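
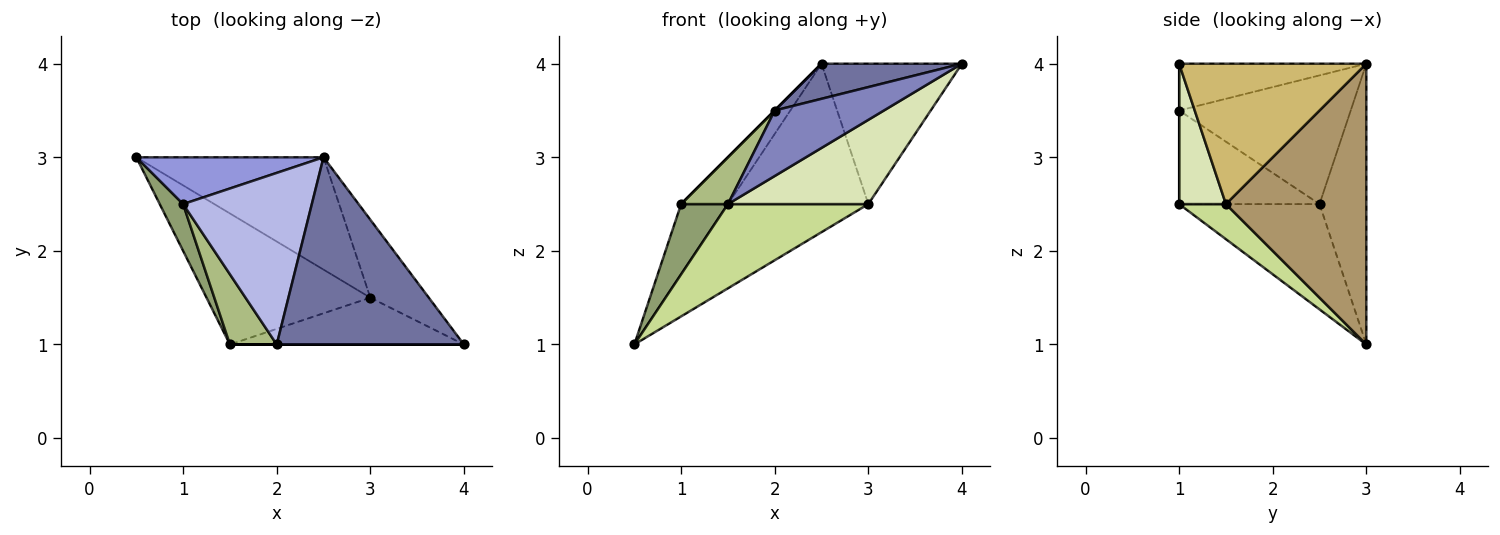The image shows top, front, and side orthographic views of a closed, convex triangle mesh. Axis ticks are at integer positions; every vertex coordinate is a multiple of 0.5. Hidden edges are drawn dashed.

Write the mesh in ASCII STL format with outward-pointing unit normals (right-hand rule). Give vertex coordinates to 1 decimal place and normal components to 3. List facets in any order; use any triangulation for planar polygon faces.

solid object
 facet normal -0.239 -0.179 0.954
  outer loop
   vertex 2.5 3.0 4.0
   vertex 2.0 1.0 3.5
   vertex 4.0 1.0 4.0
  endloop
 endfacet
 facet normal 0.000 -1.000 0.000
  outer loop
   vertex 1.5 1.0 2.5
   vertex 4.0 1.0 4.0
   vertex 2.0 1.0 3.5
  endloop
 endfacet
 facet normal -0.640 0.640 0.426
  outer loop
   vertex 1.0 2.5 2.5
   vertex 2.5 3.0 4.0
   vertex 0.5 3.0 1.0
  endloop
 endfacet
 facet normal -0.707 0.000 0.707
  outer loop
   vertex 1.0 2.5 2.5
   vertex 2.0 1.0 3.5
   vertex 2.5 3.0 4.0
  endloop
 endfacet
 facet normal -0.928 -0.309 0.206
  outer loop
   vertex 1.0 2.5 2.5
   vertex 0.5 3.0 1.0
   vertex 1.5 1.0 2.5
  endloop
 endfacet
 facet normal -0.857 -0.286 0.429
  outer loop
   vertex 1.0 2.5 2.5
   vertex 1.5 1.0 2.5
   vertex 2.0 1.0 3.5
  endloop
 endfacet
 facet normal 0.177 -0.532 -0.828
  outer loop
   vertex 3.0 1.5 2.5
   vertex 1.5 1.0 2.5
   vertex 0.5 3.0 1.0
  endloop
 endfacet
 facet normal 0.280 -0.839 -0.466
  outer loop
   vertex 3.0 1.5 2.5
   vertex 4.0 1.0 4.0
   vertex 1.5 1.0 2.5
  endloop
 endfacet
 facet normal 0.640 0.640 -0.426
  outer loop
   vertex 3.0 1.5 2.5
   vertex 0.5 3.0 1.0
   vertex 2.5 3.0 4.0
  endloop
 endfacet
 facet normal 0.759 0.569 -0.316
  outer loop
   vertex 3.0 1.5 2.5
   vertex 2.5 3.0 4.0
   vertex 4.0 1.0 4.0
  endloop
 endfacet
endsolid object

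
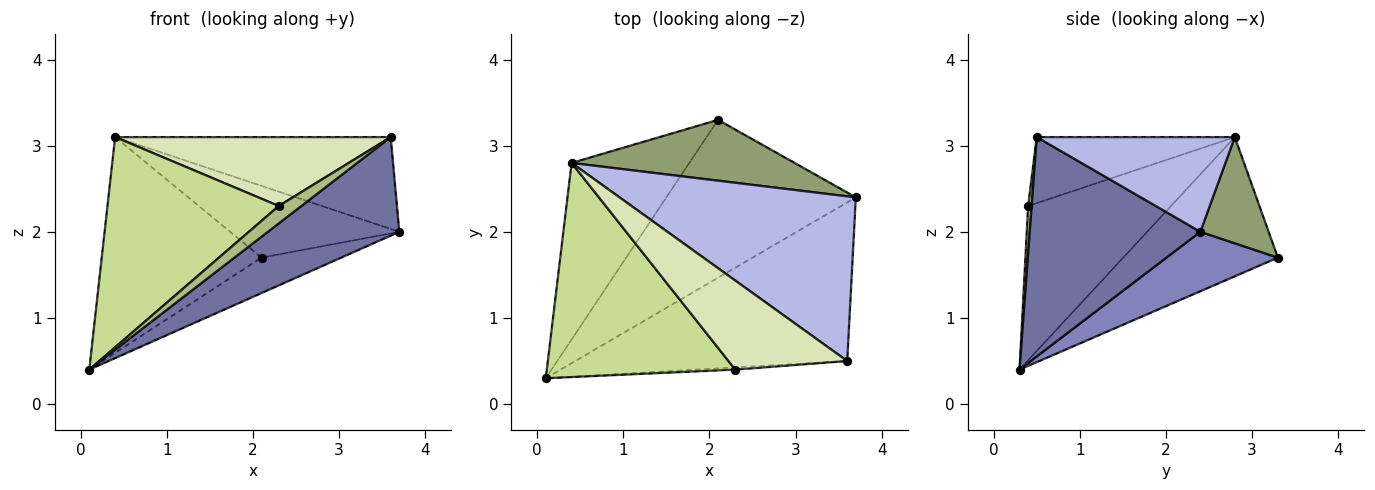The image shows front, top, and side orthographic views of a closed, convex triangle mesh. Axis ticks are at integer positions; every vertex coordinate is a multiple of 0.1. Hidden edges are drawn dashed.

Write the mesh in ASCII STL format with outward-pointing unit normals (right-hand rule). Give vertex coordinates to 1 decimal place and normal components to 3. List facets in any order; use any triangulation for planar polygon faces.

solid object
 facet normal 0.565 -0.435 -0.701
  outer loop
   vertex 3.6 0.5 3.1
   vertex 0.1 0.3 0.4
   vertex 3.7 2.4 2.0
  endloop
 endfacet
 facet normal 0.293 0.209 -0.933
  outer loop
   vertex 2.1 3.3 1.7
   vertex 3.7 2.4 2.0
   vertex 0.1 0.3 0.4
  endloop
 endfacet
 facet normal -0.600 0.619 -0.507
  outer loop
   vertex 0.4 2.8 3.1
   vertex 2.1 3.3 1.7
   vertex 0.1 0.3 0.4
  endloop
 endfacet
 facet normal 0.330 0.460 0.824
  outer loop
   vertex 0.4 2.8 3.1
   vertex 3.6 0.5 3.1
   vertex 3.7 2.4 2.0
  endloop
 endfacet
 facet normal 0.294 0.729 0.618
  outer loop
   vertex 0.4 2.8 3.1
   vertex 3.7 2.4 2.0
   vertex 2.1 3.3 1.7
  endloop
 endfacet
 facet normal 0.152 -0.981 -0.124
  outer loop
   vertex 2.3 0.4 2.3
   vertex 0.1 0.3 0.4
   vertex 3.6 0.5 3.1
  endloop
 endfacet
 facet normal -0.505 -0.605 0.616
  outer loop
   vertex 2.3 0.4 2.3
   vertex 0.4 2.8 3.1
   vertex 0.1 0.3 0.4
  endloop
 endfacet
 facet normal -0.403 -0.560 0.724
  outer loop
   vertex 2.3 0.4 2.3
   vertex 3.6 0.5 3.1
   vertex 0.4 2.8 3.1
  endloop
 endfacet
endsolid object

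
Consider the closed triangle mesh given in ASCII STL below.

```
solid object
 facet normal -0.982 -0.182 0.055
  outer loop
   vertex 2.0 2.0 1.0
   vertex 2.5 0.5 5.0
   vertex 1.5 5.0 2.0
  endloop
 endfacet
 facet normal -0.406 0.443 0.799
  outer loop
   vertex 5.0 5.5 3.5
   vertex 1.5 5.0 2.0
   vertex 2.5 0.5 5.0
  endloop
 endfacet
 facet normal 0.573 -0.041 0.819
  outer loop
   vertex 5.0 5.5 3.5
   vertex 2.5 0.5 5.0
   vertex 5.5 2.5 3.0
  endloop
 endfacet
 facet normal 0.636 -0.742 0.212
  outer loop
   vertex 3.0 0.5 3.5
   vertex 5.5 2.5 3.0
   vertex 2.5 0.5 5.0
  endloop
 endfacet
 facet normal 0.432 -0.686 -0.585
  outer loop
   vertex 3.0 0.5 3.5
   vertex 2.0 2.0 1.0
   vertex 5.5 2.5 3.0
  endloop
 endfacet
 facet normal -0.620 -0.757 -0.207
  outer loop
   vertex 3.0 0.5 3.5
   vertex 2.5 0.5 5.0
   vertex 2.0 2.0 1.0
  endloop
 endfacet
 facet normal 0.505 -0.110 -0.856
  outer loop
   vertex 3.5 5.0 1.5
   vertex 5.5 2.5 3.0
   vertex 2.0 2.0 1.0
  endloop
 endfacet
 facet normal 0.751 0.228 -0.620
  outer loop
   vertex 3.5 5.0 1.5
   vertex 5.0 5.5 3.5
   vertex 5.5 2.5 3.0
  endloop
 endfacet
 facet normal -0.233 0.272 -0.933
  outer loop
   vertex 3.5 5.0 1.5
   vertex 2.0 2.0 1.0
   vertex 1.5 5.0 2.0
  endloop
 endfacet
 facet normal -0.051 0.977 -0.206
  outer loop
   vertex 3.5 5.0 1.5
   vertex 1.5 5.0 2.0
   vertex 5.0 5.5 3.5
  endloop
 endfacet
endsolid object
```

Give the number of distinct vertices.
7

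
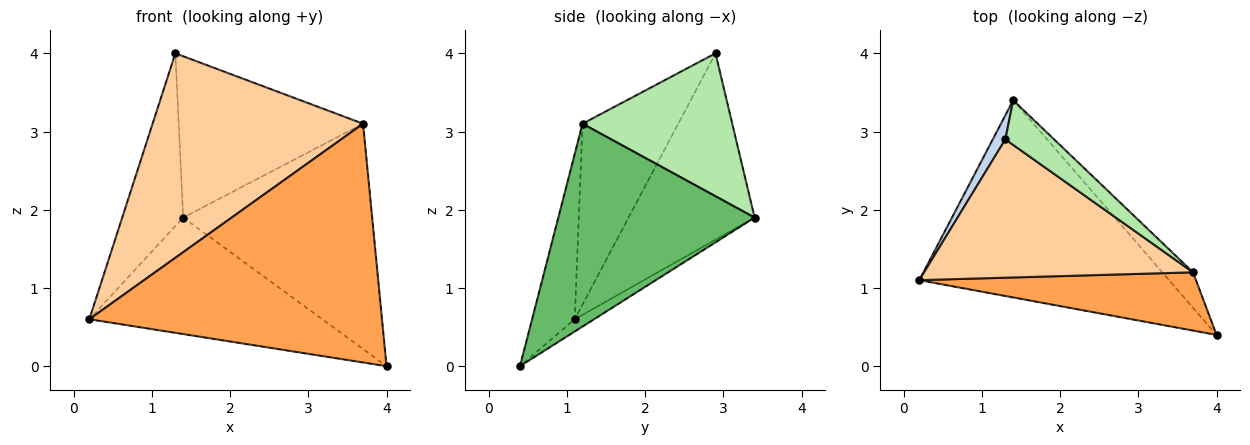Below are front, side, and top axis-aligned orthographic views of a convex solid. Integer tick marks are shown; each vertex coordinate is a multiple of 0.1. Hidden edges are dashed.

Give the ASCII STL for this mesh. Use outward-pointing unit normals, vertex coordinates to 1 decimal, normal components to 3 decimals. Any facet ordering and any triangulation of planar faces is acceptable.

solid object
 facet normal -0.042 0.508 -0.860
  outer loop
   vertex 1.4 3.4 1.9
   vertex 4.0 0.4 0.0
   vertex 0.2 1.1 0.6
  endloop
 endfacet
 facet normal -0.899 0.435 0.061
  outer loop
   vertex 1.3 2.9 4.0
   vertex 1.4 3.4 1.9
   vertex 0.2 1.1 0.6
  endloop
 endfacet
 facet normal -0.140 -0.962 0.235
  outer loop
   vertex 3.7 1.2 3.1
   vertex 0.2 1.1 0.6
   vertex 4.0 0.4 0.0
  endloop
 endfacet
 facet normal -0.352 -0.775 0.524
  outer loop
   vertex 3.7 1.2 3.1
   vertex 1.3 2.9 4.0
   vertex 0.2 1.1 0.6
  endloop
 endfacet
 facet normal 0.716 0.689 -0.109
  outer loop
   vertex 3.7 1.2 3.1
   vertex 4.0 0.4 0.0
   vertex 1.4 3.4 1.9
  endloop
 endfacet
 facet normal 0.616 0.759 0.210
  outer loop
   vertex 3.7 1.2 3.1
   vertex 1.4 3.4 1.9
   vertex 1.3 2.9 4.0
  endloop
 endfacet
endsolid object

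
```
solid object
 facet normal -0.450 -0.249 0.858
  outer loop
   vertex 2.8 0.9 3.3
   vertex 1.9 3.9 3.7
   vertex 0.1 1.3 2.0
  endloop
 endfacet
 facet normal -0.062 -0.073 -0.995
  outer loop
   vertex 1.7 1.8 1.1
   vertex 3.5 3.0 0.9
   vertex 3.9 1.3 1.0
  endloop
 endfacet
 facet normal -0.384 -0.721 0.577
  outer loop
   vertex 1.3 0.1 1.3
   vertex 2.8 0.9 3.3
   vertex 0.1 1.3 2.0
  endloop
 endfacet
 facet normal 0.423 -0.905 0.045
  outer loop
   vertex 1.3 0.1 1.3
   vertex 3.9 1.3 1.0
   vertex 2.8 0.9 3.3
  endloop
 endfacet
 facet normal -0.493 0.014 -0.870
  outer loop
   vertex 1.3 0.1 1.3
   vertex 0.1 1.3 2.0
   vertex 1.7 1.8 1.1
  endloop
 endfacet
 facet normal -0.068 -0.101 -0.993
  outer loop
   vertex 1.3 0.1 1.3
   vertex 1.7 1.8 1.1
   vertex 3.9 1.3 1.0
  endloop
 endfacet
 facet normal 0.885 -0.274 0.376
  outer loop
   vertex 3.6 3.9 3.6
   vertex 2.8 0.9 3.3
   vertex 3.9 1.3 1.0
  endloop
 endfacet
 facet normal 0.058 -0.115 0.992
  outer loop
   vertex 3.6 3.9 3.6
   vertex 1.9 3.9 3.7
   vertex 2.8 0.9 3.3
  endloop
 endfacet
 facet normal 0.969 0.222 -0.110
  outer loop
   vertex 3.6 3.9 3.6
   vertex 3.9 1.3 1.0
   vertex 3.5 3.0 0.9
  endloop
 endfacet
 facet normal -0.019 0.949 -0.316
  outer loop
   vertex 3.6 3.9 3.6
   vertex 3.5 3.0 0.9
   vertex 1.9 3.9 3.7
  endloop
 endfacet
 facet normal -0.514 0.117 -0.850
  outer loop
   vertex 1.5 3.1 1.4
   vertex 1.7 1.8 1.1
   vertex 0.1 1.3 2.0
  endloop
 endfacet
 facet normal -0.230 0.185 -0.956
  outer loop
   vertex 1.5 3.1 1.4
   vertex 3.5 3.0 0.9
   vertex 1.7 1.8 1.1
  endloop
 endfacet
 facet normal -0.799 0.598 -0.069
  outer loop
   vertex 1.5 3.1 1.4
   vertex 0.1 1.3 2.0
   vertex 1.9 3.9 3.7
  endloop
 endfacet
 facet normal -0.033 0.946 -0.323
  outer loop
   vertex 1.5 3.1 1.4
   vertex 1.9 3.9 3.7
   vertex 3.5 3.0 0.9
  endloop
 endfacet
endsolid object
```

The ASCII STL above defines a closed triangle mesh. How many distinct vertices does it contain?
9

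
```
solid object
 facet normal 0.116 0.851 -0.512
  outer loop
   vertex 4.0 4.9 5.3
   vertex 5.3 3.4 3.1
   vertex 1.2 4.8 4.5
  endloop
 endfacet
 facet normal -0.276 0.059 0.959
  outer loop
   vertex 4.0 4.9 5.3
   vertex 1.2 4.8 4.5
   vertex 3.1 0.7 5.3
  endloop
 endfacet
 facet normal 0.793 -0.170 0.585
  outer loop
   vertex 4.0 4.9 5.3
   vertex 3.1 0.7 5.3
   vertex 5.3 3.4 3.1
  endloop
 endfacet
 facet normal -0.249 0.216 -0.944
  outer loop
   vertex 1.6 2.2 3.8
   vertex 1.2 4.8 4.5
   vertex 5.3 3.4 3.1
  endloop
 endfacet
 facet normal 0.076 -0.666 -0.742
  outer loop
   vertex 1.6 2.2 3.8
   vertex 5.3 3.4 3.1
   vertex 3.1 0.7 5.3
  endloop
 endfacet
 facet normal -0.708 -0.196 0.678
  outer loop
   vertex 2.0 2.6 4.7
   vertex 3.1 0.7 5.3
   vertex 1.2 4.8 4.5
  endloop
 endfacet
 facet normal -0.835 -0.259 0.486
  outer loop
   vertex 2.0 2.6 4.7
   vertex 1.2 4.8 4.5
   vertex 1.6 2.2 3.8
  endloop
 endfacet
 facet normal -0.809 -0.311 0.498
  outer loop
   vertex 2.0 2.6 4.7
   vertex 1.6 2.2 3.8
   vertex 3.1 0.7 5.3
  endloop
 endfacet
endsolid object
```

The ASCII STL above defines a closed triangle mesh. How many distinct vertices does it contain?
6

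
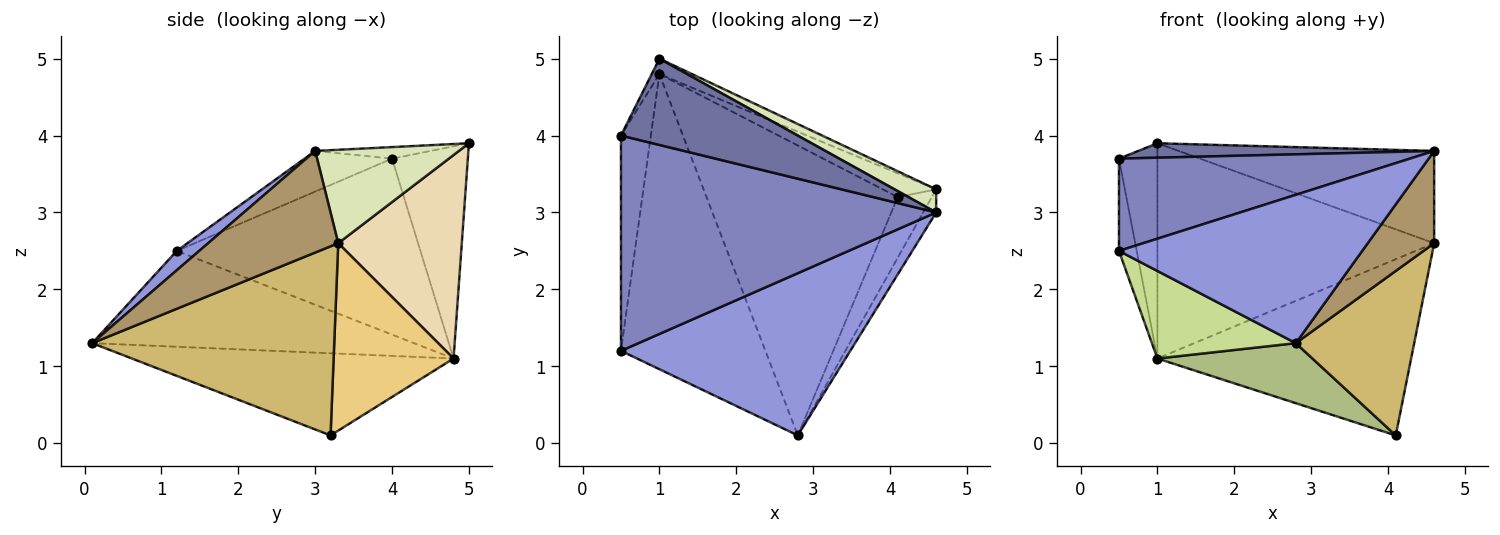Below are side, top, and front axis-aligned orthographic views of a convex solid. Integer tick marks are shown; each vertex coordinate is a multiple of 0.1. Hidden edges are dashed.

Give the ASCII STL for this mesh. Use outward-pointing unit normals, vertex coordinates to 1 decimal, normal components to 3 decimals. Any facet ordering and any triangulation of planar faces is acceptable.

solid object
 facet normal -0.064 -0.165 0.984
  outer loop
   vertex 1.0 5.0 3.9
   vertex 0.5 4.0 3.7
   vertex 4.6 3.0 3.8
  endloop
 endfacet
 facet normal -0.118 -0.391 0.913
  outer loop
   vertex 0.5 1.2 2.5
   vertex 4.6 3.0 3.8
   vertex 0.5 4.0 3.7
  endloop
 endfacet
 facet normal 0.062 -0.674 0.737
  outer loop
   vertex 0.5 1.2 2.5
   vertex 2.8 0.1 1.3
   vertex 4.6 3.0 3.8
  endloop
 endfacet
 facet normal -0.891 0.452 -0.032
  outer loop
   vertex 1.0 4.8 1.1
   vertex 0.5 4.0 3.7
   vertex 1.0 5.0 3.9
  endloop
 endfacet
 facet normal -0.983 0.072 -0.167
  outer loop
   vertex 1.0 4.8 1.1
   vertex 0.5 1.2 2.5
   vertex 0.5 4.0 3.7
  endloop
 endfacet
 facet normal -0.388 -0.187 -0.903
  outer loop
   vertex 1.0 4.8 1.1
   vertex 4.1 3.2 0.1
   vertex 2.8 0.1 1.3
  endloop
 endfacet
 facet normal -0.537 -0.240 -0.809
  outer loop
   vertex 1.0 4.8 1.1
   vertex 2.8 0.1 1.3
   vertex 0.5 1.2 2.5
  endloop
 endfacet
 facet normal 0.479 0.852 0.213
  outer loop
   vertex 4.6 3.3 2.6
   vertex 1.0 5.0 3.9
   vertex 4.6 3.0 3.8
  endloop
 endfacet
 facet normal 0.885 -0.452 -0.113
  outer loop
   vertex 4.6 3.3 2.6
   vertex 4.6 3.0 3.8
   vertex 2.8 0.1 1.3
  endloop
 endfacet
 facet normal 0.887 -0.434 -0.160
  outer loop
   vertex 4.6 3.3 2.6
   vertex 2.8 0.1 1.3
   vertex 4.1 3.2 0.1
  endloop
 endfacet
 facet normal 0.424 0.897 -0.121
  outer loop
   vertex 4.6 3.3 2.6
   vertex 4.1 3.2 0.1
   vertex 1.0 4.8 1.1
  endloop
 endfacet
 facet normal 0.407 0.911 -0.065
  outer loop
   vertex 4.6 3.3 2.6
   vertex 1.0 4.8 1.1
   vertex 1.0 5.0 3.9
  endloop
 endfacet
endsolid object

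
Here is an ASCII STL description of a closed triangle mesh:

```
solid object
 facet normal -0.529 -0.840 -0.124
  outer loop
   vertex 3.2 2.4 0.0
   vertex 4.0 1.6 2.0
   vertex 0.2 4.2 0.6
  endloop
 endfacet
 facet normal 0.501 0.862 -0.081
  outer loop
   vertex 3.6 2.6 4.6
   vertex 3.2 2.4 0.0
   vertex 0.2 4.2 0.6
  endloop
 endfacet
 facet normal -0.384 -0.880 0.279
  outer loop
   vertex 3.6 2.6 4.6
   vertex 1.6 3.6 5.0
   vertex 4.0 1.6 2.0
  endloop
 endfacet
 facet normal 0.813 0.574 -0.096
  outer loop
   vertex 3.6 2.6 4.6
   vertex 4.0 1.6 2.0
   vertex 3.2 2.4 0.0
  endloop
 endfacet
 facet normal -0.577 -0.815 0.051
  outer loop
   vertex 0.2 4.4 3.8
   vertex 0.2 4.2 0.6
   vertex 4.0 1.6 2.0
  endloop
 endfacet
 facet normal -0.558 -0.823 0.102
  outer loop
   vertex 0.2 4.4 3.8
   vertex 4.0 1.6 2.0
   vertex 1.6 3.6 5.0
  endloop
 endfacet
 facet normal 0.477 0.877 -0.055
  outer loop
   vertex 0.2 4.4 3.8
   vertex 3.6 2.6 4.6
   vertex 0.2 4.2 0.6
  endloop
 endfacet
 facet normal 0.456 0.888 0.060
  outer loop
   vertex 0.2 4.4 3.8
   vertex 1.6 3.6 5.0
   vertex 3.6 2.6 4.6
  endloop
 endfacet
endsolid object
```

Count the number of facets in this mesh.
8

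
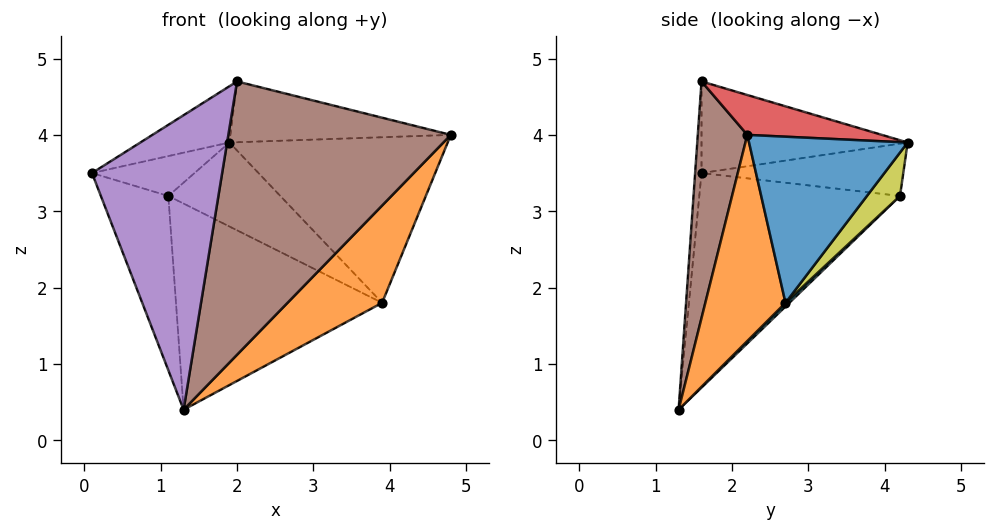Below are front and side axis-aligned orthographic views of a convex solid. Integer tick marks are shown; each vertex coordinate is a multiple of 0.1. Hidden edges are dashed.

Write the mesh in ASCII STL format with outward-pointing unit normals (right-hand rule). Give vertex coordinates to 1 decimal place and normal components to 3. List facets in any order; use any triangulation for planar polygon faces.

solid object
 facet normal 0.587 0.808 -0.057
  outer loop
   vertex 3.9 2.7 1.8
   vertex 1.9 4.3 3.9
   vertex 4.8 2.2 4.0
  endloop
 endfacet
 facet normal 0.592 -0.699 -0.401
  outer loop
   vertex 3.9 2.7 1.8
   vertex 4.8 2.2 4.0
   vertex 1.3 1.3 0.4
  endloop
 endfacet
 facet normal -0.520 0.225 0.824
  outer loop
   vertex 2.0 1.6 4.7
   vertex 1.9 4.3 3.9
   vertex 0.1 1.6 3.5
  endloop
 endfacet
 facet normal 0.174 0.286 0.942
  outer loop
   vertex 2.0 1.6 4.7
   vertex 4.8 2.2 4.0
   vertex 1.9 4.3 3.9
  endloop
 endfacet
 facet normal -0.049 -0.996 0.077
  outer loop
   vertex 2.0 1.6 4.7
   vertex 0.1 1.6 3.5
   vertex 1.3 1.3 0.4
  endloop
 endfacet
 facet normal 0.217 -0.976 0.033
  outer loop
   vertex 2.0 1.6 4.7
   vertex 1.3 1.3 0.4
   vertex 4.8 2.2 4.0
  endloop
 endfacet
 facet normal -0.645 0.328 0.690
  outer loop
   vertex 1.1 4.2 3.2
   vertex 0.1 1.6 3.5
   vertex 1.9 4.3 3.9
  endloop
 endfacet
 facet normal -0.881 0.296 -0.370
  outer loop
   vertex 1.1 4.2 3.2
   vertex 1.3 1.3 0.4
   vertex 0.1 1.6 3.5
  endloop
 endfacet
 facet normal 0.257 0.871 -0.419
  outer loop
   vertex 1.1 4.2 3.2
   vertex 1.9 4.3 3.9
   vertex 3.9 2.7 1.8
  endloop
 endfacet
 facet normal 0.013 0.695 -0.719
  outer loop
   vertex 1.1 4.2 3.2
   vertex 3.9 2.7 1.8
   vertex 1.3 1.3 0.4
  endloop
 endfacet
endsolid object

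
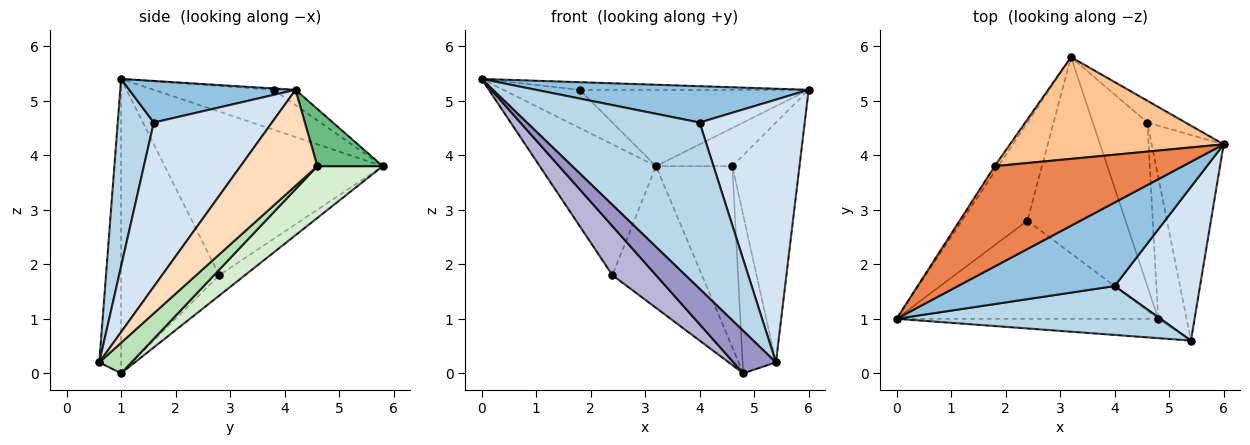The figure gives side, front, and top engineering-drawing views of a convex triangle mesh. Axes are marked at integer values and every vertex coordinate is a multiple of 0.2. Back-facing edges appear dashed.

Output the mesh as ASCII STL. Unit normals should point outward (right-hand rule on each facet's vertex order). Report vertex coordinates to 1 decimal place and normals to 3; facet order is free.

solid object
 facet normal -0.832 0.444 -0.333
  outer loop
   vertex 2.4 2.8 1.8
   vertex 0.0 1.0 5.4
   vertex 3.2 5.8 3.8
  endloop
 endfacet
 facet normal 0.236 -0.387 0.891
  outer loop
   vertex 4.0 1.6 4.6
   vertex 6.0 4.2 5.2
   vertex 0.0 1.0 5.4
  endloop
 endfacet
 facet normal 0.196 -0.941 0.276
  outer loop
   vertex 4.0 1.6 4.6
   vertex 0.0 1.0 5.4
   vertex 5.4 0.6 0.2
  endloop
 endfacet
 facet normal 0.696 -0.619 0.362
  outer loop
   vertex 4.0 1.6 4.6
   vertex 5.4 0.6 0.2
   vertex 6.0 4.2 5.2
  endloop
 endfacet
 facet normal -0.007 0.076 0.997
  outer loop
   vertex 1.8 3.8 5.2
   vertex 0.0 1.0 5.4
   vertex 6.0 4.2 5.2
  endloop
 endfacet
 facet normal -0.841 0.535 -0.076
  outer loop
   vertex 1.8 3.8 5.2
   vertex 3.2 5.8 3.8
   vertex 0.0 1.0 5.4
  endloop
 endfacet
 facet normal -0.057 0.599 0.799
  outer loop
   vertex 1.8 3.8 5.2
   vertex 6.0 4.2 5.2
   vertex 3.2 5.8 3.8
  endloop
 endfacet
 facet normal 0.655 0.573 -0.492
  outer loop
   vertex 4.6 4.6 3.8
   vertex 6.0 4.2 5.2
   vertex 5.4 0.6 0.2
  endloop
 endfacet
 facet normal 0.597 0.697 -0.398
  outer loop
   vertex 4.6 4.6 3.8
   vertex 3.2 5.8 3.8
   vertex 6.0 4.2 5.2
  endloop
 endfacet
 facet normal -0.167 0.577 -0.799
  outer loop
   vertex 4.8 1.0 0.0
   vertex 2.4 2.8 1.8
   vertex 3.2 5.8 3.8
  endloop
 endfacet
 facet normal 0.584 0.605 -0.542
  outer loop
   vertex 4.8 1.0 0.0
   vertex 4.6 4.6 3.8
   vertex 5.4 0.6 0.2
  endloop
 endfacet
 facet normal 0.537 0.626 -0.565
  outer loop
   vertex 4.8 1.0 0.0
   vertex 3.2 5.8 3.8
   vertex 4.6 4.6 3.8
  endloop
 endfacet
 facet normal -0.424 -0.824 -0.377
  outer loop
   vertex 4.8 1.0 0.0
   vertex 5.4 0.6 0.2
   vertex 0.0 1.0 5.4
  endloop
 endfacet
 facet normal -0.709 -0.315 -0.630
  outer loop
   vertex 4.8 1.0 0.0
   vertex 0.0 1.0 5.4
   vertex 2.4 2.8 1.8
  endloop
 endfacet
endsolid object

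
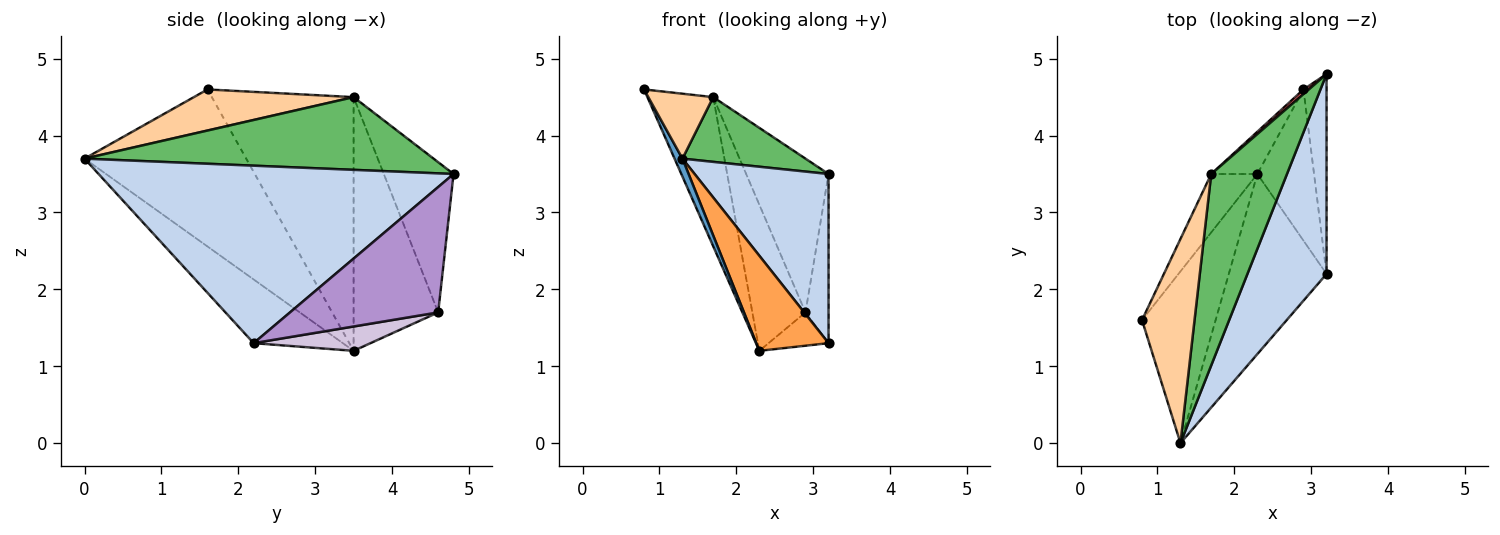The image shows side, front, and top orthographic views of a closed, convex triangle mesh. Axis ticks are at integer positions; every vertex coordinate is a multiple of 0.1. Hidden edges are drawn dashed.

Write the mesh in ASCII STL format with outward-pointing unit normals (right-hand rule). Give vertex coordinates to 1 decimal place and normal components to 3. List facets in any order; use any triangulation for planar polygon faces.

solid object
 facet normal -0.905 -0.044 -0.424
  outer loop
   vertex 2.3 3.5 1.2
   vertex 1.3 0.0 3.7
   vertex 0.8 1.6 4.6
  endloop
 endfacet
 facet normal 0.864 -0.326 0.385
  outer loop
   vertex 3.2 2.2 1.3
   vertex 3.2 4.8 3.5
   vertex 1.3 0.0 3.7
  endloop
 endfacet
 facet normal -0.499 -0.405 -0.766
  outer loop
   vertex 3.2 2.2 1.3
   vertex 1.3 0.0 3.7
   vertex 2.3 3.5 1.2
  endloop
 endfacet
 facet normal 0.598 -0.243 0.764
  outer loop
   vertex 1.7 3.5 4.5
   vertex 0.8 1.6 4.6
   vertex 1.3 0.0 3.7
  endloop
 endfacet
 facet normal 0.673 -0.237 0.701
  outer loop
   vertex 1.7 3.5 4.5
   vertex 1.3 0.0 3.7
   vertex 3.2 4.8 3.5
  endloop
 endfacet
 facet normal -0.895 0.415 -0.163
  outer loop
   vertex 1.7 3.5 4.5
   vertex 2.3 3.5 1.2
   vertex 0.8 1.6 4.6
  endloop
 endfacet
 facet normal -0.646 0.763 0.023
  outer loop
   vertex 2.9 4.6 1.7
   vertex 1.7 3.5 4.5
   vertex 3.2 4.8 3.5
  endloop
 endfacet
 facet normal -0.837 0.526 -0.152
  outer loop
   vertex 2.9 4.6 1.7
   vertex 2.3 3.5 1.2
   vertex 1.7 3.5 4.5
  endloop
 endfacet
 facet normal 0.972 0.151 -0.179
  outer loop
   vertex 2.9 4.6 1.7
   vertex 3.2 4.8 3.5
   vertex 3.2 2.2 1.3
  endloop
 endfacet
 facet normal 0.387 0.198 -0.901
  outer loop
   vertex 2.9 4.6 1.7
   vertex 3.2 2.2 1.3
   vertex 2.3 3.5 1.2
  endloop
 endfacet
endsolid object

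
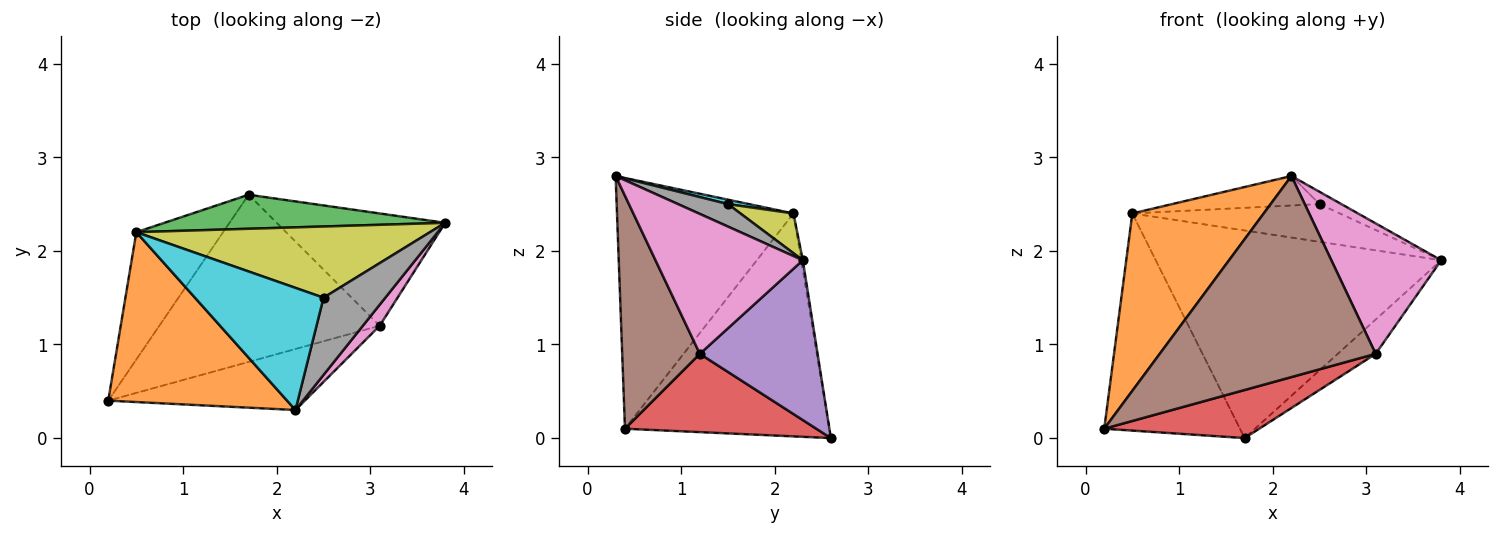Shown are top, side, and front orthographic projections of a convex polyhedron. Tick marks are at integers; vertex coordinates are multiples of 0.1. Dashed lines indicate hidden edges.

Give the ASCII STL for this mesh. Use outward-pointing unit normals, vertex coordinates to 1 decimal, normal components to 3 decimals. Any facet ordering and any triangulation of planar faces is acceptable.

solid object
 facet normal -0.792 0.526 -0.308
  outer loop
   vertex 0.5 2.2 2.4
   vertex 1.7 2.6 0.0
   vertex 0.2 0.4 0.1
  endloop
 endfacet
 facet normal -0.696 -0.518 0.497
  outer loop
   vertex 0.5 2.2 2.4
   vertex 0.2 0.4 0.1
   vertex 2.2 0.3 2.8
  endloop
 endfacet
 facet normal -0.005 0.987 0.162
  outer loop
   vertex 0.5 2.2 2.4
   vertex 3.8 2.3 1.9
   vertex 1.7 2.6 0.0
  endloop
 endfacet
 facet normal 0.323 -0.262 -0.909
  outer loop
   vertex 3.1 1.2 0.9
   vertex 0.2 0.4 0.1
   vertex 1.7 2.6 0.0
  endloop
 endfacet
 facet normal 0.672 0.216 -0.708
  outer loop
   vertex 3.1 1.2 0.9
   vertex 1.7 2.6 0.0
   vertex 3.8 2.3 1.9
  endloop
 endfacet
 facet normal 0.325 -0.905 -0.275
  outer loop
   vertex 3.1 1.2 0.9
   vertex 2.2 0.3 2.8
   vertex 0.2 0.4 0.1
  endloop
 endfacet
 facet normal 0.798 -0.595 0.096
  outer loop
   vertex 3.1 1.2 0.9
   vertex 3.8 2.3 1.9
   vertex 2.2 0.3 2.8
  endloop
 endfacet
 facet normal 0.338 0.148 0.929
  outer loop
   vertex 2.5 1.5 2.5
   vertex 2.2 0.3 2.8
   vertex 3.8 2.3 1.9
  endloop
 endfacet
 facet normal 0.119 0.465 0.877
  outer loop
   vertex 2.5 1.5 2.5
   vertex 3.8 2.3 1.9
   vertex 0.5 2.2 2.4
  endloop
 endfacet
 facet normal 0.034 0.235 0.972
  outer loop
   vertex 2.5 1.5 2.5
   vertex 0.5 2.2 2.4
   vertex 2.2 0.3 2.8
  endloop
 endfacet
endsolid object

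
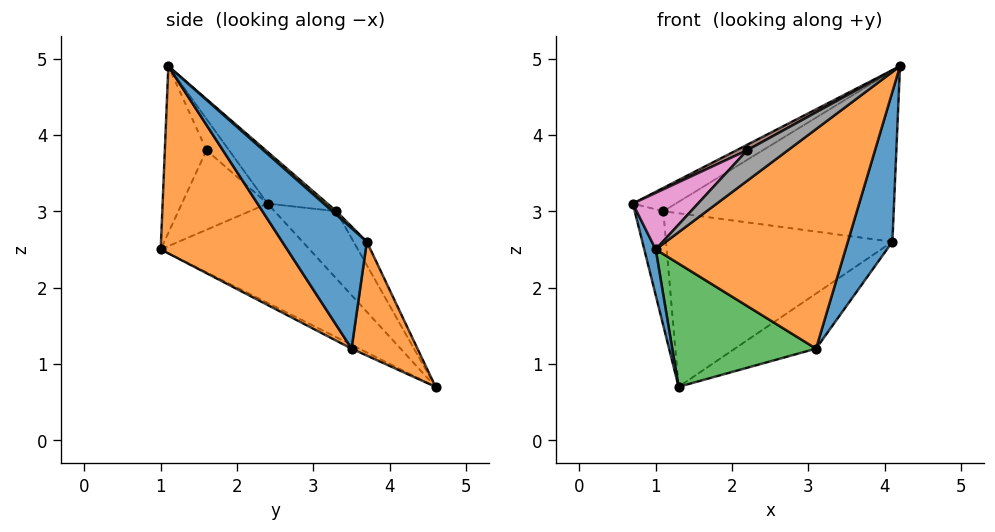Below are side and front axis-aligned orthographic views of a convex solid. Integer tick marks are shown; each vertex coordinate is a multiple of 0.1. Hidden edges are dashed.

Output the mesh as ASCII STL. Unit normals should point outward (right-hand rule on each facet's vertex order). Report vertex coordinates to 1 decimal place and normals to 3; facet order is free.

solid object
 facet normal -0.950 -0.073 -0.304
  outer loop
   vertex 1.0 1.0 2.5
   vertex 0.7 2.4 3.1
   vertex 1.3 4.6 0.7
  endloop
 endfacet
 facet normal 0.453 -0.680 -0.576
  outer loop
   vertex 3.1 3.5 1.2
   vertex 4.2 1.1 4.9
   vertex 1.0 1.0 2.5
  endloop
 endfacet
 facet normal -0.024 -0.446 -0.895
  outer loop
   vertex 3.1 3.5 1.2
   vertex 1.0 1.0 2.5
   vertex 1.3 4.6 0.7
  endloop
 endfacet
 facet normal -0.363 0.261 0.894
  outer loop
   vertex 1.1 3.3 3.0
   vertex 0.7 2.4 3.1
   vertex 4.2 1.1 4.9
  endloop
 endfacet
 facet normal -0.896 0.416 0.157
  outer loop
   vertex 1.1 3.3 3.0
   vertex 1.3 4.6 0.7
   vertex 0.7 2.4 3.1
  endloop
 endfacet
 facet normal -0.513 -0.242 0.823
  outer loop
   vertex 2.2 1.6 3.8
   vertex 4.2 1.1 4.9
   vertex 0.7 2.4 3.1
  endloop
 endfacet
 facet normal -0.559 -0.425 0.712
  outer loop
   vertex 2.2 1.6 3.8
   vertex 0.7 2.4 3.1
   vertex 1.0 1.0 2.5
  endloop
 endfacet
 facet normal -0.510 -0.498 0.701
  outer loop
   vertex 2.2 1.6 3.8
   vertex 1.0 1.0 2.5
   vertex 4.2 1.1 4.9
  endloop
 endfacet
 facet normal 0.011 0.663 0.749
  outer loop
   vertex 4.1 3.7 2.6
   vertex 1.1 3.3 3.0
   vertex 4.2 1.1 4.9
  endloop
 endfacet
 facet normal -0.051 0.871 0.488
  outer loop
   vertex 4.1 3.7 2.6
   vertex 1.3 4.6 0.7
   vertex 1.1 3.3 3.0
  endloop
 endfacet
 facet normal 0.770 -0.406 -0.492
  outer loop
   vertex 4.1 3.7 2.6
   vertex 4.2 1.1 4.9
   vertex 3.1 3.5 1.2
  endloop
 endfacet
 facet normal 0.550 0.677 -0.489
  outer loop
   vertex 4.1 3.7 2.6
   vertex 3.1 3.5 1.2
   vertex 1.3 4.6 0.7
  endloop
 endfacet
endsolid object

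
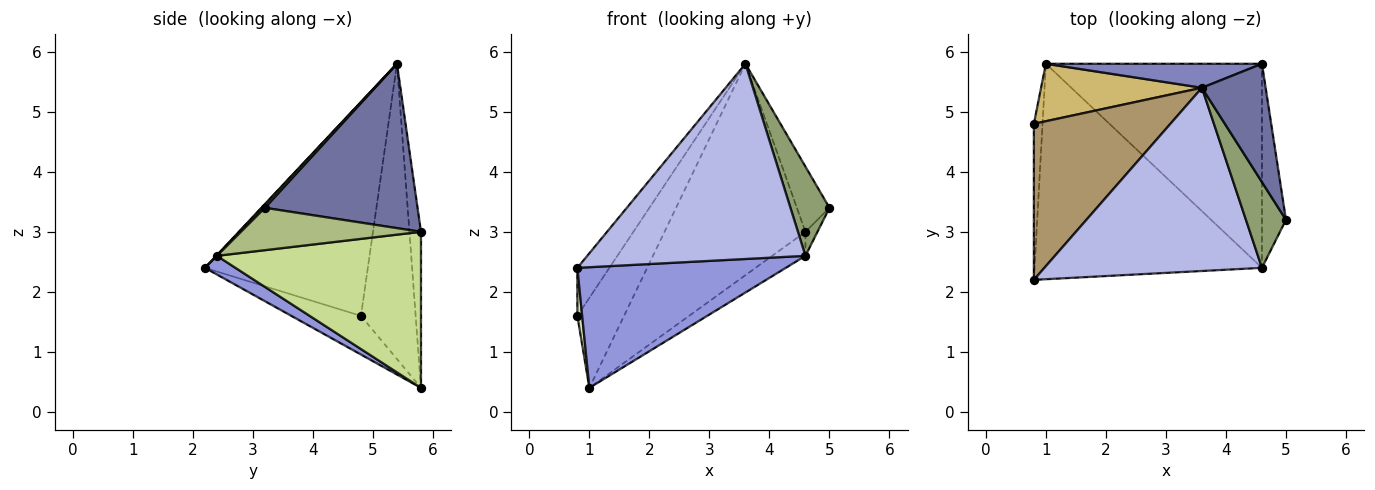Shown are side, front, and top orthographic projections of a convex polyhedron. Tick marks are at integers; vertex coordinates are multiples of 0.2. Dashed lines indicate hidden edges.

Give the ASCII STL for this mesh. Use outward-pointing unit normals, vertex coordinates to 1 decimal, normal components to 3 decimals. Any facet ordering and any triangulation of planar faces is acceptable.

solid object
 facet normal 0.914 0.195 0.354
  outer loop
   vertex 4.6 5.8 3.0
   vertex 3.6 5.4 5.8
   vertex 5.0 3.2 3.4
  endloop
 endfacet
 facet normal -0.081 0.990 0.112
  outer loop
   vertex 4.6 5.8 3.0
   vertex 1.0 5.8 0.4
   vertex 3.6 5.4 5.8
  endloop
 endfacet
 facet normal 0.071 -0.487 -0.870
  outer loop
   vertex 4.6 2.4 2.6
   vertex 0.8 2.2 2.4
   vertex 1.0 5.8 0.4
  endloop
 endfacet
 facet normal 0.002 -0.729 0.684
  outer loop
   vertex 4.6 2.4 2.6
   vertex 3.6 5.4 5.8
   vertex 0.8 2.2 2.4
  endloop
 endfacet
 facet normal 0.055 -0.720 0.692
  outer loop
   vertex 4.6 2.4 2.6
   vertex 5.0 3.2 3.4
   vertex 3.6 5.4 5.8
  endloop
 endfacet
 facet normal 0.869 0.058 -0.492
  outer loop
   vertex 4.6 2.4 2.6
   vertex 4.6 5.8 3.0
   vertex 5.0 3.2 3.4
  endloop
 endfacet
 facet normal 0.583 0.095 -0.807
  outer loop
   vertex 4.6 2.4 2.6
   vertex 1.0 5.8 0.4
   vertex 4.6 5.8 3.0
  endloop
 endfacet
 facet normal -0.974 -0.067 -0.218
  outer loop
   vertex 0.8 4.8 1.6
   vertex 1.0 5.8 0.4
   vertex 0.8 2.2 2.4
  endloop
 endfacet
 facet normal -0.831 0.163 0.531
  outer loop
   vertex 0.8 4.8 1.6
   vertex 0.8 2.2 2.4
   vertex 3.6 5.4 5.8
  endloop
 endfacet
 facet normal -0.703 0.600 0.383
  outer loop
   vertex 0.8 4.8 1.6
   vertex 3.6 5.4 5.8
   vertex 1.0 5.8 0.4
  endloop
 endfacet
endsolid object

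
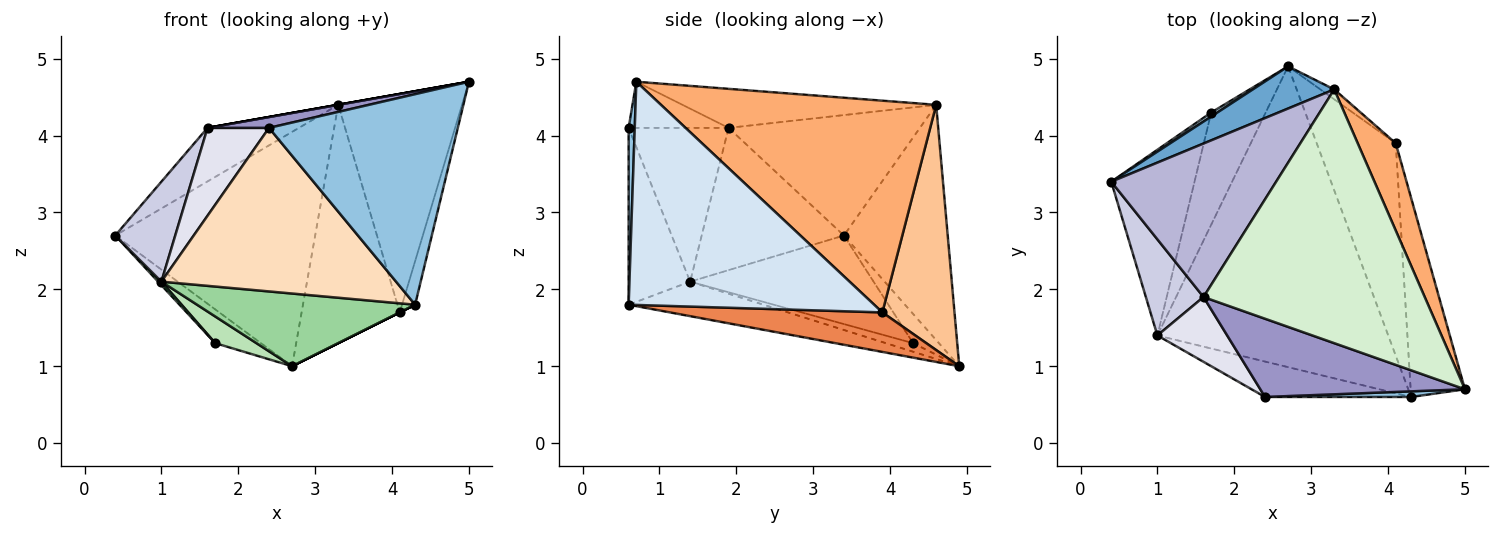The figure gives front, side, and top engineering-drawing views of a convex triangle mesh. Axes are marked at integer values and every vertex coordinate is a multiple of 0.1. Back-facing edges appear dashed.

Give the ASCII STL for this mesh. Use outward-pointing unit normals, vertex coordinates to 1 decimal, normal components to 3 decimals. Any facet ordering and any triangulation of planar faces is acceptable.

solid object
 facet normal -0.455 0.876 0.158
  outer loop
   vertex 3.3 4.6 4.4
   vertex 2.7 4.9 1.0
   vertex 0.4 3.4 2.7
  endloop
 endfacet
 facet normal 0.032 -0.999 0.027
  outer loop
   vertex 2.4 0.6 4.1
   vertex 4.3 0.6 1.8
   vertex 5.0 0.7 4.7
  endloop
 endfacet
 facet normal -0.489 0.866 0.103
  outer loop
   vertex 1.7 4.3 1.3
   vertex 0.4 3.4 2.7
   vertex 2.7 4.9 1.0
  endloop
 endfacet
 facet normal 0.970 0.052 -0.236
  outer loop
   vertex 4.1 3.9 1.7
   vertex 5.0 0.7 4.7
   vertex 4.3 0.6 1.8
  endloop
 endfacet
 facet normal 0.447 0.000 -0.894
  outer loop
   vertex 4.1 3.9 1.7
   vertex 4.3 0.6 1.8
   vertex 2.7 4.9 1.0
  endloop
 endfacet
 facet normal 0.900 0.405 0.162
  outer loop
   vertex 4.1 3.9 1.7
   vertex 3.3 4.6 4.4
   vertex 5.0 0.7 4.7
  endloop
 endfacet
 facet normal 0.592 0.805 -0.033
  outer loop
   vertex 4.1 3.9 1.7
   vertex 2.7 4.9 1.0
   vertex 3.3 4.6 4.4
  endloop
 endfacet
 facet normal -0.248 -0.947 -0.205
  outer loop
   vertex 1.0 1.4 2.1
   vertex 4.3 0.6 1.8
   vertex 2.4 0.6 4.1
  endloop
 endfacet
 facet normal -0.729 -0.013 -0.685
  outer loop
   vertex 1.0 1.4 2.1
   vertex 0.4 3.4 2.7
   vertex 1.7 4.3 1.3
  endloop
 endfacet
 facet normal -0.144 -0.232 -0.962
  outer loop
   vertex 1.0 1.4 2.1
   vertex 2.7 4.9 1.0
   vertex 4.3 0.6 1.8
  endloop
 endfacet
 facet normal -0.151 -0.229 -0.962
  outer loop
   vertex 1.0 1.4 2.1
   vertex 1.7 4.3 1.3
   vertex 2.7 4.9 1.0
  endloop
 endfacet
 facet normal -0.174 0.000 0.985
  outer loop
   vertex 1.6 1.9 4.1
   vertex 5.0 0.7 4.7
   vertex 3.3 4.6 4.4
  endloop
 endfacet
 facet normal -0.218 -0.134 0.967
  outer loop
   vertex 1.6 1.9 4.1
   vertex 2.4 0.6 4.1
   vertex 5.0 0.7 4.7
  endloop
 endfacet
 facet normal -0.568 0.271 0.777
  outer loop
   vertex 1.6 1.9 4.1
   vertex 3.3 4.6 4.4
   vertex 0.4 3.4 2.7
  endloop
 endfacet
 facet normal -0.863 -0.364 0.350
  outer loop
   vertex 1.6 1.9 4.1
   vertex 0.4 3.4 2.7
   vertex 1.0 1.4 2.1
  endloop
 endfacet
 facet normal -0.794 -0.489 0.361
  outer loop
   vertex 1.6 1.9 4.1
   vertex 1.0 1.4 2.1
   vertex 2.4 0.6 4.1
  endloop
 endfacet
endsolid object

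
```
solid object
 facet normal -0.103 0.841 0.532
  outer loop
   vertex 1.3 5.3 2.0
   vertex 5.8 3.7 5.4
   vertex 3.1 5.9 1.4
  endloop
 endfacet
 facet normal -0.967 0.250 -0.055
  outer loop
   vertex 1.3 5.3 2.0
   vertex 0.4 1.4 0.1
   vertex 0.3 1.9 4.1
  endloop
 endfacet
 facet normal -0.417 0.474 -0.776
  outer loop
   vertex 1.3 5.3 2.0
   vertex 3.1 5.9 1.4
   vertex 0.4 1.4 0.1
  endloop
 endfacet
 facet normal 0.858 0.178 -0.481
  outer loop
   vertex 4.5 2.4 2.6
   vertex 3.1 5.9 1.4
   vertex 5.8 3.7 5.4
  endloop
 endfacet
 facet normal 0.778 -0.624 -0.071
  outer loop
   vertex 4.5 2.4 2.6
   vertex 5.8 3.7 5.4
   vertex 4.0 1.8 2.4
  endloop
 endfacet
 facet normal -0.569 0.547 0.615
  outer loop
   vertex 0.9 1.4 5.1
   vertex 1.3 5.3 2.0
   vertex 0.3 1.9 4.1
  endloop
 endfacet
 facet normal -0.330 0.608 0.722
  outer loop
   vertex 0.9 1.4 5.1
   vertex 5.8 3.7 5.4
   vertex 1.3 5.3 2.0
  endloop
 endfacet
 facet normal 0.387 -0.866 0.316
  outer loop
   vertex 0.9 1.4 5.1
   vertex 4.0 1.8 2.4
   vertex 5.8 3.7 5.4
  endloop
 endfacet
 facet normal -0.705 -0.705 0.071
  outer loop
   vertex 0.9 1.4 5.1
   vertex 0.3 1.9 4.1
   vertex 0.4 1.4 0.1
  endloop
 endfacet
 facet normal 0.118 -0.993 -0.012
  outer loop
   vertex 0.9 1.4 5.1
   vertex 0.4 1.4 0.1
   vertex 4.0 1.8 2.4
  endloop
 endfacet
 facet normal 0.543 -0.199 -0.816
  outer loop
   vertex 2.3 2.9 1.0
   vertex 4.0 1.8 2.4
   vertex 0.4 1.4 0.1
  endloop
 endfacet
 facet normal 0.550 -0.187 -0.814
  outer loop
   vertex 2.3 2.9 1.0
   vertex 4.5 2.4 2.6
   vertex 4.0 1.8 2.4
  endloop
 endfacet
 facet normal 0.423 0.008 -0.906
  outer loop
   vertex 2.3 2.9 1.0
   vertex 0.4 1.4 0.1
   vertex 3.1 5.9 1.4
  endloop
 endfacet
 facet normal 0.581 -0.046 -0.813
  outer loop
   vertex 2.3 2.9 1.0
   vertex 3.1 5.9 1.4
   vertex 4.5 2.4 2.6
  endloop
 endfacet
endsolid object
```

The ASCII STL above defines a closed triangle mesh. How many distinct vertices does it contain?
9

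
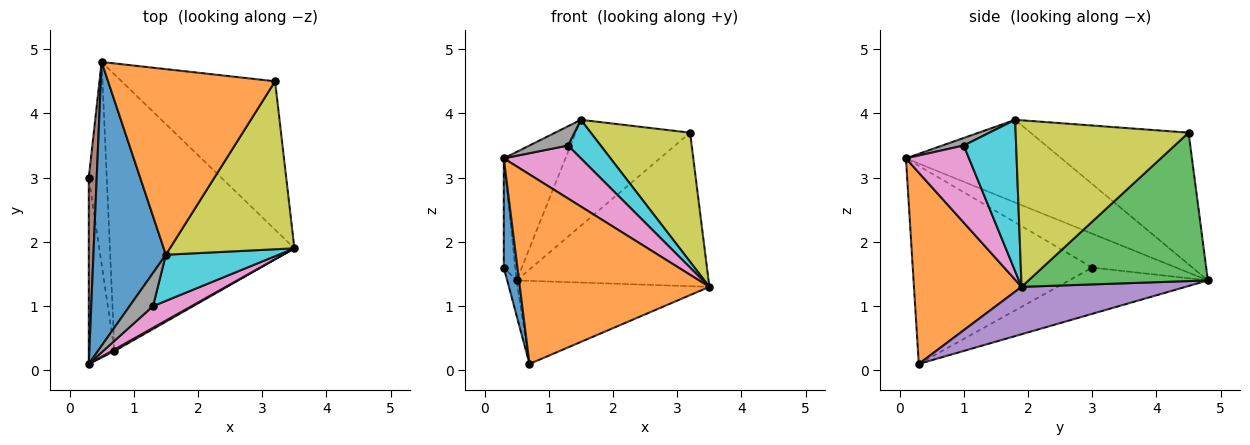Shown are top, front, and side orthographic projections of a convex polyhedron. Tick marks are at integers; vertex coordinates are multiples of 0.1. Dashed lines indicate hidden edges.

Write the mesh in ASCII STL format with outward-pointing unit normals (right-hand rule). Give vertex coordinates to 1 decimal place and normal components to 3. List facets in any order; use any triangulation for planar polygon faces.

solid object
 facet normal -0.989 -0.075 -0.128
  outer loop
   vertex 0.7 0.3 0.1
   vertex 0.3 0.1 3.3
   vertex 0.3 3.0 1.6
  endloop
 endfacet
 facet normal 0.494 -0.870 0.007
  outer loop
   vertex 0.7 0.3 0.1
   vertex 3.5 1.9 1.3
   vertex 0.3 0.1 3.3
  endloop
 endfacet
 facet normal 0.558 0.597 -0.577
  outer loop
   vertex 0.5 4.8 1.4
   vertex 3.2 4.5 3.7
   vertex 3.5 1.9 1.3
  endloop
 endfacet
 facet normal -0.930 0.063 -0.362
  outer loop
   vertex 0.5 4.8 1.4
   vertex 0.7 0.3 0.1
   vertex 0.3 3.0 1.6
  endloop
 endfacet
 facet normal 0.239 0.279 -0.930
  outer loop
   vertex 0.5 4.8 1.4
   vertex 3.5 1.9 1.3
   vertex 0.7 0.3 0.1
  endloop
 endfacet
 facet normal -0.965 0.132 0.226
  outer loop
   vertex 0.5 4.8 1.4
   vertex 0.3 3.0 1.6
   vertex 0.3 0.1 3.3
  endloop
 endfacet
 facet normal 0.604 -0.738 0.302
  outer loop
   vertex 1.3 1.0 3.5
   vertex 0.3 0.1 3.3
   vertex 3.5 1.9 1.3
  endloop
 endfacet
 facet normal 0.269 -0.484 0.833
  outer loop
   vertex 1.5 1.8 3.9
   vertex 0.3 0.1 3.3
   vertex 1.3 1.0 3.5
  endloop
 endfacet
 facet normal 0.728 -0.418 0.544
  outer loop
   vertex 1.5 1.8 3.9
   vertex 3.5 1.9 1.3
   vertex 3.2 4.5 3.7
  endloop
 endfacet
 facet normal 0.717 -0.447 0.535
  outer loop
   vertex 1.5 1.8 3.9
   vertex 1.3 1.0 3.5
   vertex 3.5 1.9 1.3
  endloop
 endfacet
 facet normal -0.721 0.286 0.631
  outer loop
   vertex 1.5 1.8 3.9
   vertex 0.5 4.8 1.4
   vertex 0.3 0.1 3.3
  endloop
 endfacet
 facet normal -0.565 0.409 0.717
  outer loop
   vertex 1.5 1.8 3.9
   vertex 3.2 4.5 3.7
   vertex 0.5 4.8 1.4
  endloop
 endfacet
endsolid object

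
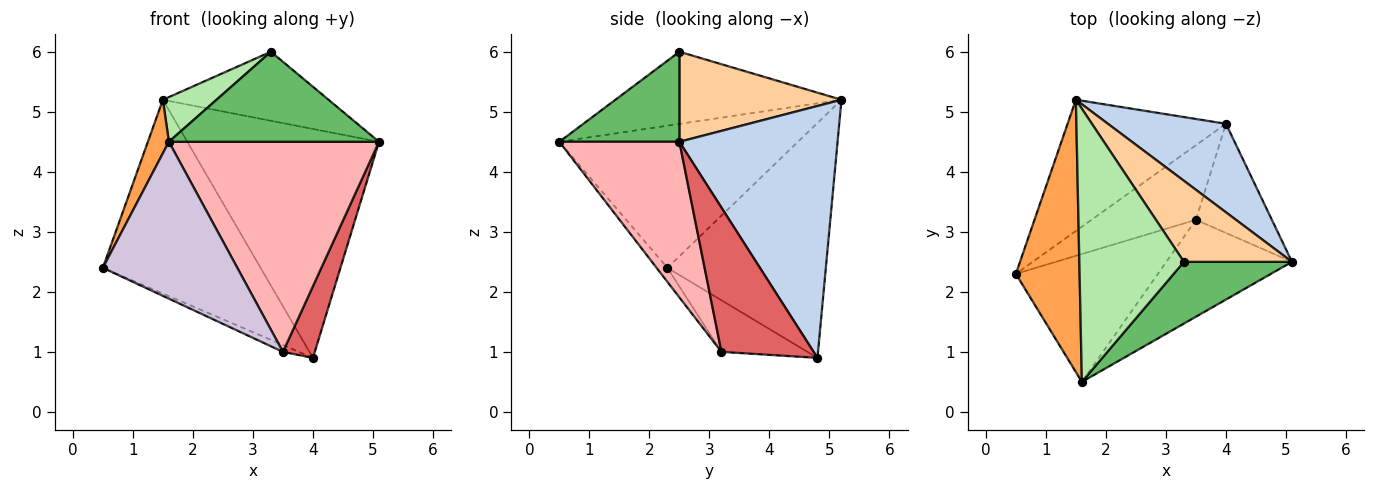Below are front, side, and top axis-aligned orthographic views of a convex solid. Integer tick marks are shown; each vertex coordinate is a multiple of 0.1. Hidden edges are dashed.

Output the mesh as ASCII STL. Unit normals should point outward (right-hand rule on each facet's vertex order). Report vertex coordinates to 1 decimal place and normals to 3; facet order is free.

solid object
 facet normal -0.639 0.637 -0.431
  outer loop
   vertex 4.0 4.8 0.9
   vertex 0.5 2.3 2.4
   vertex 1.5 5.2 5.2
  endloop
 endfacet
 facet normal 0.610 0.739 0.286
  outer loop
   vertex 4.0 4.8 0.9
   vertex 1.5 5.2 5.2
   vertex 5.1 2.5 4.5
  endloop
 endfacet
 facet normal -0.910 -0.080 0.408
  outer loop
   vertex 1.6 0.5 4.5
   vertex 1.5 5.2 5.2
   vertex 0.5 2.3 2.4
  endloop
 endfacet
 facet normal 0.536 0.548 0.643
  outer loop
   vertex 3.3 2.5 6.0
   vertex 5.1 2.5 4.5
   vertex 1.5 5.2 5.2
  endloop
 endfacet
 facet normal 0.426 -0.746 0.512
  outer loop
   vertex 3.3 2.5 6.0
   vertex 1.6 0.5 4.5
   vertex 5.1 2.5 4.5
  endloop
 endfacet
 facet normal -0.563 -0.133 0.816
  outer loop
   vertex 3.3 2.5 6.0
   vertex 1.5 5.2 5.2
   vertex 1.6 0.5 4.5
  endloop
 endfacet
 facet normal 0.846 -0.292 -0.445
  outer loop
   vertex 3.5 3.2 1.0
   vertex 4.0 4.8 0.9
   vertex 5.1 2.5 4.5
  endloop
 endfacet
 facet normal 0.461 -0.806 -0.372
  outer loop
   vertex 3.5 3.2 1.0
   vertex 5.1 2.5 4.5
   vertex 1.6 0.5 4.5
  endloop
 endfacet
 facet normal -0.442 0.082 -0.893
  outer loop
   vertex 3.5 3.2 1.0
   vertex 0.5 2.3 2.4
   vertex 4.0 4.8 0.9
  endloop
 endfacet
 facet normal -0.062 -0.774 -0.631
  outer loop
   vertex 3.5 3.2 1.0
   vertex 1.6 0.5 4.5
   vertex 0.5 2.3 2.4
  endloop
 endfacet
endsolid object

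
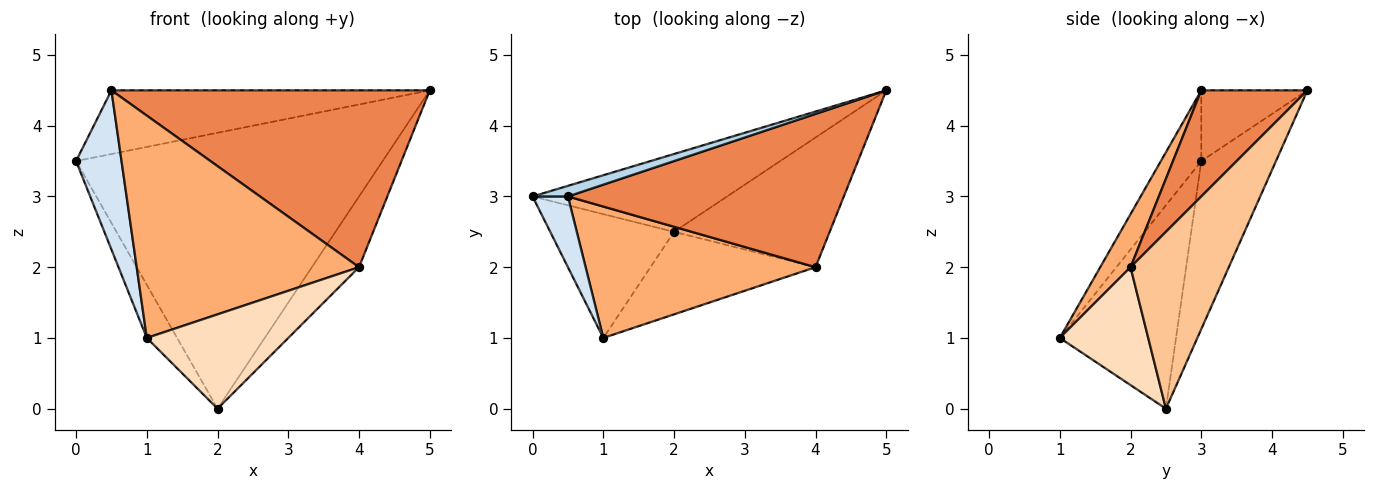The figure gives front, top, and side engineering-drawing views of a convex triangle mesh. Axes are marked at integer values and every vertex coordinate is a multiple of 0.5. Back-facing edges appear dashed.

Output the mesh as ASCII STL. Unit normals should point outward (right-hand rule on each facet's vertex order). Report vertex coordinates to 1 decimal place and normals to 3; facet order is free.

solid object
 facet normal -0.228 0.937 -0.264
  outer loop
   vertex 2.0 2.5 0.0
   vertex 0.0 3.0 3.5
   vertex 5.0 4.5 4.5
  endloop
 endfacet
 facet normal -0.834 0.217 -0.507
  outer loop
   vertex 2.0 2.5 0.0
   vertex 1.0 1.0 1.0
   vertex 0.0 3.0 3.5
  endloop
 endfacet
 facet normal -0.312 0.937 0.156
  outer loop
   vertex 0.5 3.0 4.5
   vertex 5.0 4.5 4.5
   vertex 0.0 3.0 3.5
  endloop
 endfacet
 facet normal -0.630 -0.709 0.315
  outer loop
   vertex 0.5 3.0 4.5
   vertex 0.0 3.0 3.5
   vertex 1.0 1.0 1.0
  endloop
 endfacet
 facet normal 0.244 -0.733 0.635
  outer loop
   vertex 4.0 2.0 2.0
   vertex 5.0 4.5 4.5
   vertex 0.5 3.0 4.5
  endloop
 endfacet
 facet normal 0.117 -0.855 0.505
  outer loop
   vertex 4.0 2.0 2.0
   vertex 0.5 3.0 4.5
   vertex 1.0 1.0 1.0
  endloop
 endfacet
 facet normal 0.706 0.339 -0.622
  outer loop
   vertex 4.0 2.0 2.0
   vertex 2.0 2.5 0.0
   vertex 5.0 4.5 4.5
  endloop
 endfacet
 facet normal 0.426 -0.681 -0.596
  outer loop
   vertex 4.0 2.0 2.0
   vertex 1.0 1.0 1.0
   vertex 2.0 2.5 0.0
  endloop
 endfacet
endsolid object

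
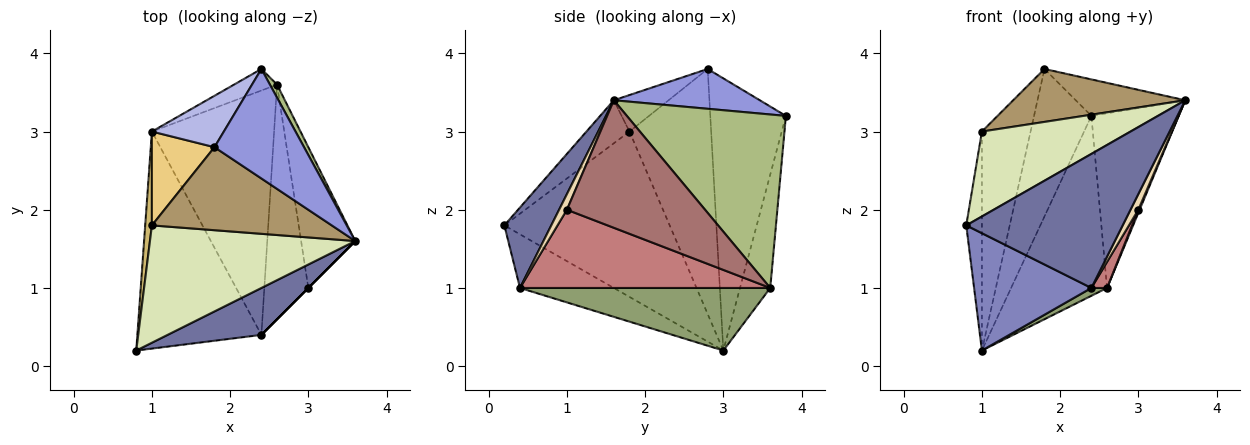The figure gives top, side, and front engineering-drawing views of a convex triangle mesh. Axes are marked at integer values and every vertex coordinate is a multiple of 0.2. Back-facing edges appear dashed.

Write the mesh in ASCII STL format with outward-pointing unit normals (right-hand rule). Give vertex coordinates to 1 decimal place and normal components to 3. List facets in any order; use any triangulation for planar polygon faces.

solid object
 facet normal 0.272 -0.908 0.318
  outer loop
   vertex 2.4 0.4 1.0
   vertex 3.6 1.6 3.4
   vertex 0.8 0.2 1.8
  endloop
 endfacet
 facet normal -0.356 -0.444 -0.822
  outer loop
   vertex 2.4 0.4 1.0
   vertex 0.8 0.2 1.8
   vertex 1.0 3.0 0.2
  endloop
 endfacet
 facet normal 0.389 0.291 0.874
  outer loop
   vertex 1.8 2.8 3.8
   vertex 3.6 1.6 3.4
   vertex 2.4 3.8 3.2
  endloop
 endfacet
 facet normal -0.780 0.591 0.206
  outer loop
   vertex 1.8 2.8 3.8
   vertex 2.4 3.8 3.2
   vertex 1.0 3.0 0.2
  endloop
 endfacet
 facet normal 0.456 -0.028 -0.890
  outer loop
   vertex 2.6 3.6 1.0
   vertex 2.4 0.4 1.0
   vertex 1.0 3.0 0.2
  endloop
 endfacet
 facet normal 0.876 0.481 0.036
  outer loop
   vertex 2.6 3.6 1.0
   vertex 2.4 3.8 3.2
   vertex 3.6 1.6 3.4
  endloop
 endfacet
 facet normal -0.299 0.948 -0.113
  outer loop
   vertex 2.6 3.6 1.0
   vertex 1.0 3.0 0.2
   vertex 2.4 3.8 3.2
  endloop
 endfacet
 facet normal -0.167 -0.578 0.799
  outer loop
   vertex 1.0 1.8 3.0
   vertex 0.8 0.2 1.8
   vertex 3.6 1.6 3.4
  endloop
 endfacet
 facet normal -0.169 -0.530 0.831
  outer loop
   vertex 1.0 1.8 3.0
   vertex 3.6 1.6 3.4
   vertex 1.8 2.8 3.8
  endloop
 endfacet
 facet normal -0.995 0.094 0.040
  outer loop
   vertex 1.0 1.8 3.0
   vertex 1.0 3.0 0.2
   vertex 0.8 0.2 1.8
  endloop
 endfacet
 facet normal -0.839 0.500 0.214
  outer loop
   vertex 1.0 1.8 3.0
   vertex 1.8 2.8 3.8
   vertex 1.0 3.0 0.2
  endloop
 endfacet
 facet normal 0.707 -0.707 0.000
  outer loop
   vertex 3.0 1.0 2.0
   vertex 3.6 1.6 3.4
   vertex 2.4 0.4 1.0
  endloop
 endfacet
 facet normal 0.920 -0.009 -0.391
  outer loop
   vertex 3.0 1.0 2.0
   vertex 2.6 3.6 1.0
   vertex 3.6 1.6 3.4
  endloop
 endfacet
 facet normal 0.870 -0.054 -0.490
  outer loop
   vertex 3.0 1.0 2.0
   vertex 2.4 0.4 1.0
   vertex 2.6 3.6 1.0
  endloop
 endfacet
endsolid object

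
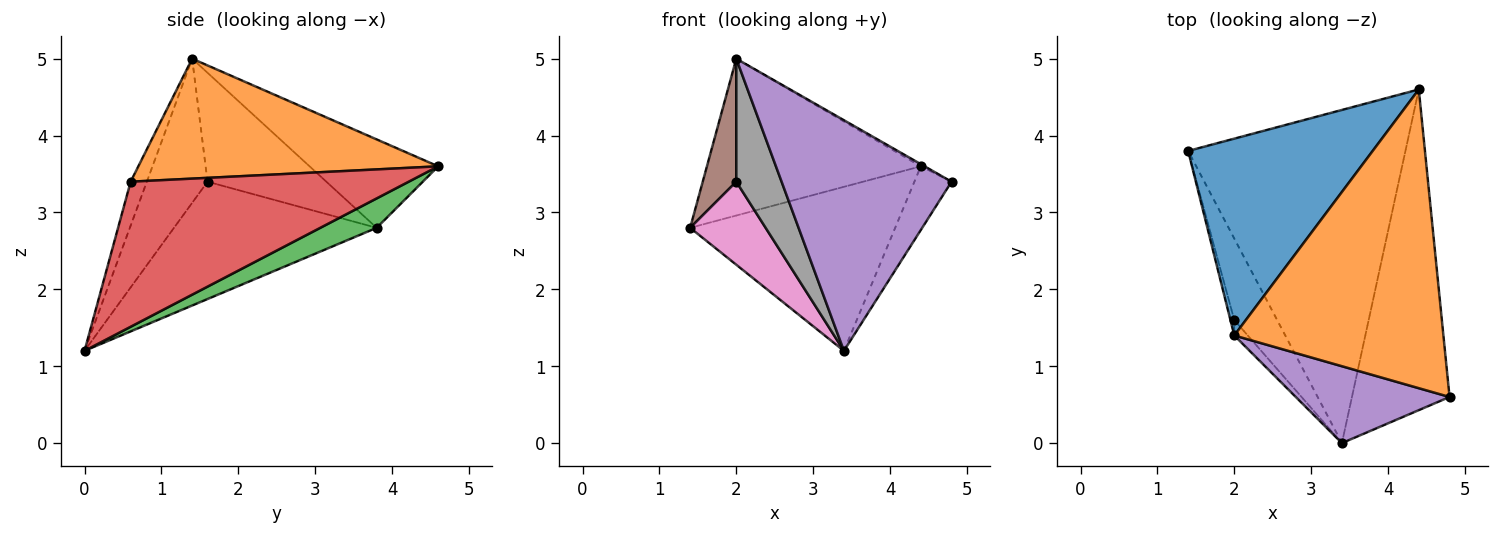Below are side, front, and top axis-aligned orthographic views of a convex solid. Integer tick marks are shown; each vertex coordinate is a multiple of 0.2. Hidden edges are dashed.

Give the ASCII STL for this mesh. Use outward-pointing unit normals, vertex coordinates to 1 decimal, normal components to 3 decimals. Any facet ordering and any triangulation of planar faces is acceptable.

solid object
 facet normal -0.351 0.584 0.732
  outer loop
   vertex 2.0 1.4 5.0
   vertex 4.4 4.6 3.6
   vertex 1.4 3.8 2.8
  endloop
 endfacet
 facet normal 0.498 0.006 0.867
  outer loop
   vertex 2.0 1.4 5.0
   vertex 4.8 0.6 3.4
   vertex 4.4 4.6 3.6
  endloop
 endfacet
 facet normal 0.121 0.438 -0.891
  outer loop
   vertex 3.4 0.0 1.2
   vertex 1.4 3.8 2.8
   vertex 4.4 4.6 3.6
  endloop
 endfacet
 facet normal 0.825 0.110 -0.555
  outer loop
   vertex 3.4 0.0 1.2
   vertex 4.4 4.6 3.6
   vertex 4.8 0.6 3.4
  endloop
 endfacet
 facet normal -0.090 -0.945 0.315
  outer loop
   vertex 3.4 0.0 1.2
   vertex 4.8 0.6 3.4
   vertex 2.0 1.4 5.0
  endloop
 endfacet
 facet normal -0.962 -0.272 -0.034
  outer loop
   vertex 2.0 1.6 3.4
   vertex 2.0 1.4 5.0
   vertex 1.4 3.8 2.8
  endloop
 endfacet
 facet normal -0.887 -0.330 -0.324
  outer loop
   vertex 2.0 1.6 3.4
   vertex 1.4 3.8 2.8
   vertex 3.4 0.0 1.2
  endloop
 endfacet
 facet normal -0.799 -0.597 -0.075
  outer loop
   vertex 2.0 1.6 3.4
   vertex 3.4 0.0 1.2
   vertex 2.0 1.4 5.0
  endloop
 endfacet
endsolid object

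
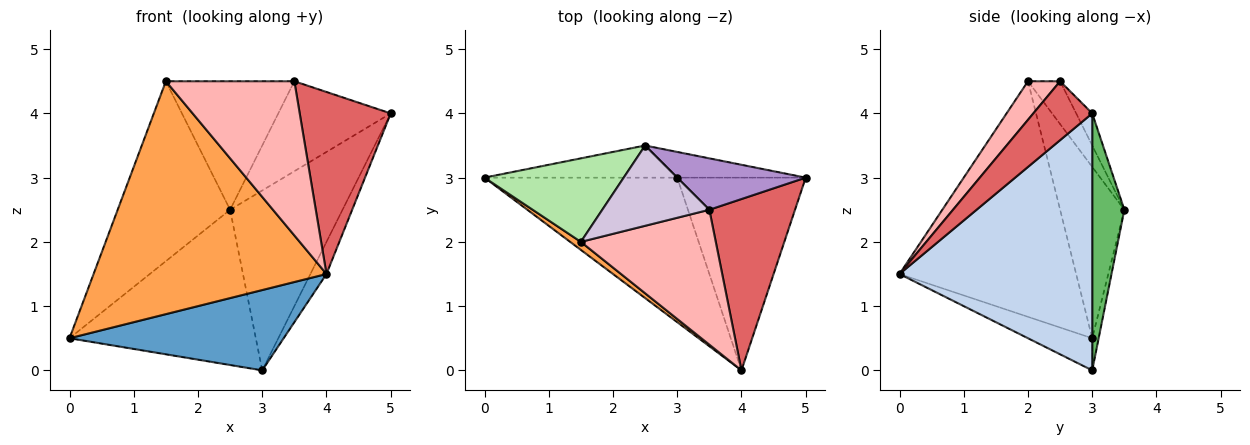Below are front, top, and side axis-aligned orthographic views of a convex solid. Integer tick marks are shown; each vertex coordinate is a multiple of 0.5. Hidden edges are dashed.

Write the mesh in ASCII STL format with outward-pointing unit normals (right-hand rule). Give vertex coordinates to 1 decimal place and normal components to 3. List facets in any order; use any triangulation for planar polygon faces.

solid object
 facet normal -0.144 -0.481 -0.865
  outer loop
   vertex 3.0 3.0 0.0
   vertex 4.0 0.0 1.5
   vertex 0.0 3.0 0.5
  endloop
 endfacet
 facet normal 0.892 0.074 -0.446
  outer loop
   vertex 3.0 3.0 0.0
   vertex 5.0 3.0 4.0
   vertex 4.0 0.0 1.5
  endloop
 endfacet
 facet normal -0.604 -0.796 0.027
  outer loop
   vertex 1.5 2.0 4.5
   vertex 0.0 3.0 0.5
   vertex 4.0 0.0 1.5
  endloop
 endfacet
 facet normal -0.034 0.979 -0.202
  outer loop
   vertex 2.5 3.5 2.5
   vertex 3.0 3.0 0.0
   vertex 0.0 3.0 0.5
  endloop
 endfacet
 facet normal 0.272 0.953 -0.136
  outer loop
   vertex 2.5 3.5 2.5
   vertex 5.0 3.0 4.0
   vertex 3.0 3.0 0.0
  endloop
 endfacet
 facet normal -0.460 0.805 0.374
  outer loop
   vertex 2.5 3.5 2.5
   vertex 0.0 3.0 0.5
   vertex 1.5 2.0 4.5
  endloop
 endfacet
 facet normal 0.426 -0.659 0.620
  outer loop
   vertex 3.5 2.5 4.5
   vertex 4.0 0.0 1.5
   vertex 5.0 3.0 4.0
  endloop
 endfacet
 facet normal 0.185 -0.740 0.647
  outer loop
   vertex 3.5 2.5 4.5
   vertex 1.5 2.0 4.5
   vertex 4.0 0.0 1.5
  endloop
 endfacet
 facet normal -0.123 0.862 0.492
  outer loop
   vertex 3.5 2.5 4.5
   vertex 5.0 3.0 4.0
   vertex 2.5 3.5 2.5
  endloop
 endfacet
 facet normal -0.207 0.830 0.518
  outer loop
   vertex 3.5 2.5 4.5
   vertex 2.5 3.5 2.5
   vertex 1.5 2.0 4.5
  endloop
 endfacet
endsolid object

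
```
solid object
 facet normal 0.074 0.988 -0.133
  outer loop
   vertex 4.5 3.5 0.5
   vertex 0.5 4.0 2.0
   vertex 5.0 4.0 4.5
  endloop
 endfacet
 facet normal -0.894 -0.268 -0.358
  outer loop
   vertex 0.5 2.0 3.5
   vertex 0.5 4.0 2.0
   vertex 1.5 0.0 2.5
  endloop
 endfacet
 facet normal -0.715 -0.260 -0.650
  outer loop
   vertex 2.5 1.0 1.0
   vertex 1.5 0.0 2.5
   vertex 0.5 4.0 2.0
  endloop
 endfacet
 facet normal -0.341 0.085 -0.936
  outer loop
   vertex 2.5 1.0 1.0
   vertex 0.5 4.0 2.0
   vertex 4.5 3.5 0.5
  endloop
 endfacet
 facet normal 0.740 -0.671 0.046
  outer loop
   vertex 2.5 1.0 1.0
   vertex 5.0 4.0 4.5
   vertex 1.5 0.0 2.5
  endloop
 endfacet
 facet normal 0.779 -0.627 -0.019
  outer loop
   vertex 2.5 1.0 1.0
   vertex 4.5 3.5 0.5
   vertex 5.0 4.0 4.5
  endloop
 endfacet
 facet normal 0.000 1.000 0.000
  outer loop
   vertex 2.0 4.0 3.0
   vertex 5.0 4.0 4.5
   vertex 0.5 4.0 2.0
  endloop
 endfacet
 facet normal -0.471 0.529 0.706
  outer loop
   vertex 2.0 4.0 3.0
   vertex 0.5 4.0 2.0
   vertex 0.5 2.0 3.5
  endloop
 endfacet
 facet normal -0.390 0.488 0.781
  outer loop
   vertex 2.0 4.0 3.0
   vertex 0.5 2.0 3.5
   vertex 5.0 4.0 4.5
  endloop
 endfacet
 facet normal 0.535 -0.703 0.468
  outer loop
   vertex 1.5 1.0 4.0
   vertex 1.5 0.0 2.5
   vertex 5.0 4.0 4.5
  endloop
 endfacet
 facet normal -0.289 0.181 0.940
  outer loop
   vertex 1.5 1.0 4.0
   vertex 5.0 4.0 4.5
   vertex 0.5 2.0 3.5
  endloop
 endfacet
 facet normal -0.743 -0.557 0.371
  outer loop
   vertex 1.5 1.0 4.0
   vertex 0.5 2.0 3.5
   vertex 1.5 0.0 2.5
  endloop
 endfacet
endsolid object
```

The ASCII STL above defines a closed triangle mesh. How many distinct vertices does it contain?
8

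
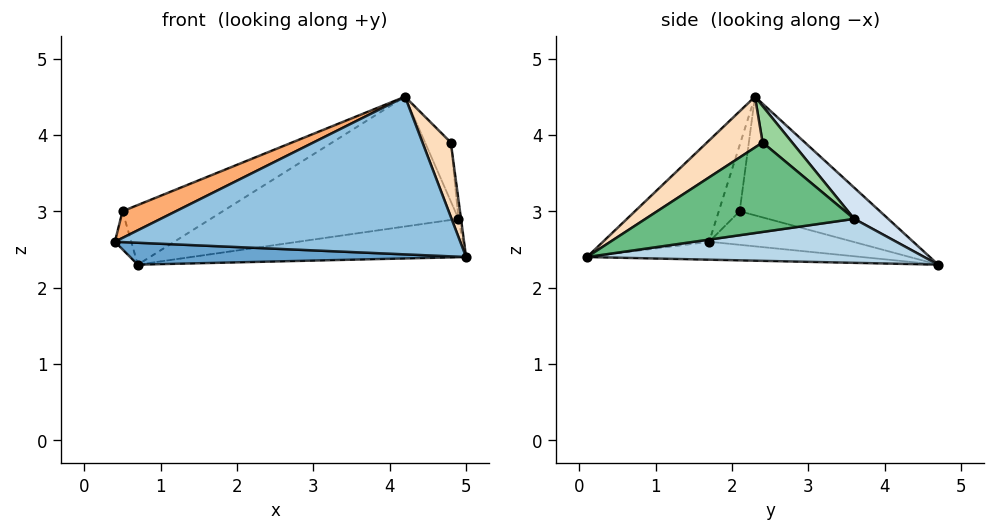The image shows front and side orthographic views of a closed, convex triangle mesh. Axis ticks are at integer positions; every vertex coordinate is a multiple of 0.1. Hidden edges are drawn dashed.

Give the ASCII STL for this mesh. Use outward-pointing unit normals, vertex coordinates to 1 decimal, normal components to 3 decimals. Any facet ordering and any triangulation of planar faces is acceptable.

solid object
 facet normal -0.075 -0.092 -0.993
  outer loop
   vertex 0.7 4.7 2.3
   vertex 5.0 0.1 2.4
   vertex 0.4 1.7 2.6
  endloop
 endfacet
 facet normal -0.220 -0.714 0.665
  outer loop
   vertex 4.2 2.3 4.5
   vertex 0.4 1.7 2.6
   vertex 5.0 0.1 2.4
  endloop
 endfacet
 facet normal 0.177 0.144 -0.974
  outer loop
   vertex 4.9 3.6 2.9
   vertex 5.0 0.1 2.4
   vertex 0.7 4.7 2.3
  endloop
 endfacet
 facet normal 0.103 0.749 0.654
  outer loop
   vertex 4.9 3.6 2.9
   vertex 0.7 4.7 2.3
   vertex 4.2 2.3 4.5
  endloop
 endfacet
 facet normal -0.985 0.112 0.134
  outer loop
   vertex 0.5 2.1 3.0
   vertex 0.7 4.7 2.3
   vertex 0.4 1.7 2.6
  endloop
 endfacet
 facet normal -0.255 -0.651 0.715
  outer loop
   vertex 0.5 2.1 3.0
   vertex 0.4 1.7 2.6
   vertex 4.2 2.3 4.5
  endloop
 endfacet
 facet normal -0.374 0.268 0.888
  outer loop
   vertex 0.5 2.1 3.0
   vertex 4.2 2.3 4.5
   vertex 0.7 4.7 2.3
  endloop
 endfacet
 facet normal 0.691 -0.352 0.632
  outer loop
   vertex 4.8 2.4 3.9
   vertex 4.2 2.3 4.5
   vertex 5.0 0.1 2.4
  endloop
 endfacet
 facet normal 0.993 0.012 0.114
  outer loop
   vertex 4.8 2.4 3.9
   vertex 5.0 0.1 2.4
   vertex 4.9 3.6 2.9
  endloop
 endfacet
 facet normal 0.571 0.497 0.654
  outer loop
   vertex 4.8 2.4 3.9
   vertex 4.9 3.6 2.9
   vertex 4.2 2.3 4.5
  endloop
 endfacet
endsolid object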